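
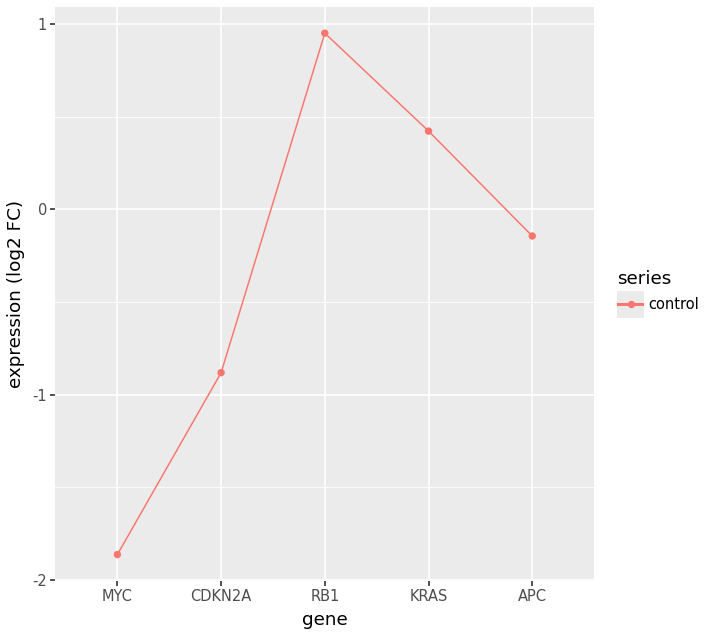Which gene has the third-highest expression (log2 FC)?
APC

Top 4: RB1 ≈ 1.0, KRAS ≈ 0.5, APC ≈ 0.0, CDKN2A ≈ -1.0.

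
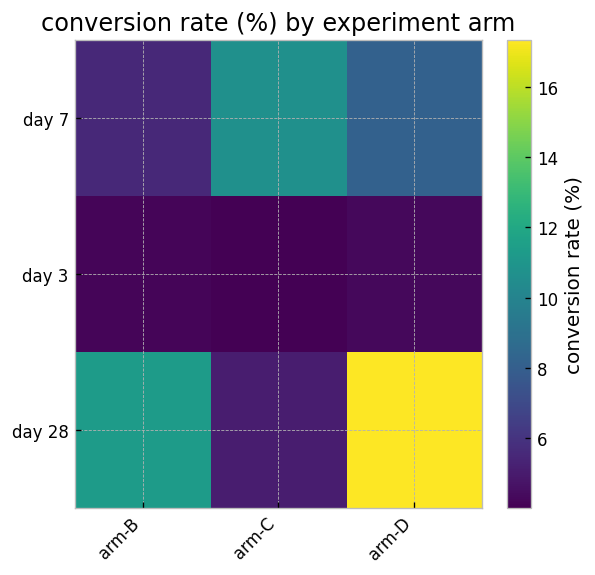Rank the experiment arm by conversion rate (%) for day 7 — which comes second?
Top 3 for day 7: arm-C ≈ 10, arm-D ≈ 8, arm-B ≈ 6.

arm-D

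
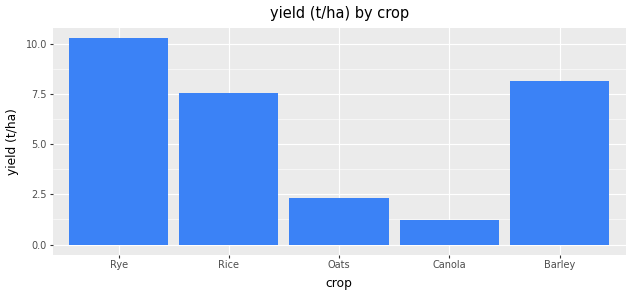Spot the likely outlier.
Canola

Canola ≈ 1; the rest sit between ≈ 2 and ≈ 10.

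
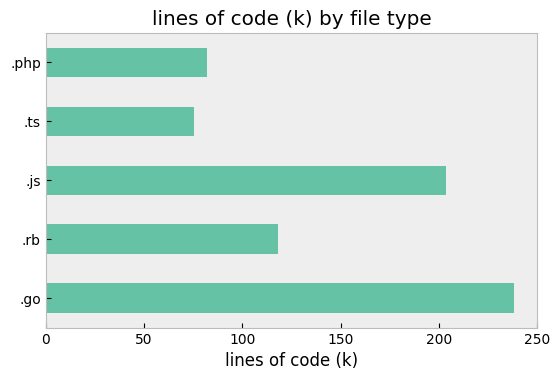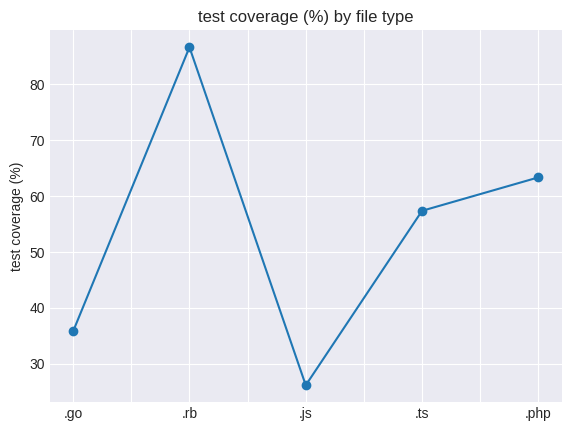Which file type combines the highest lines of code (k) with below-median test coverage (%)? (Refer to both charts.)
.go

Chart 2 median test coverage (%) ≈ 60; below-median file types: .go, .js. Among those, .go has the highest lines of code (k) (≈ 250).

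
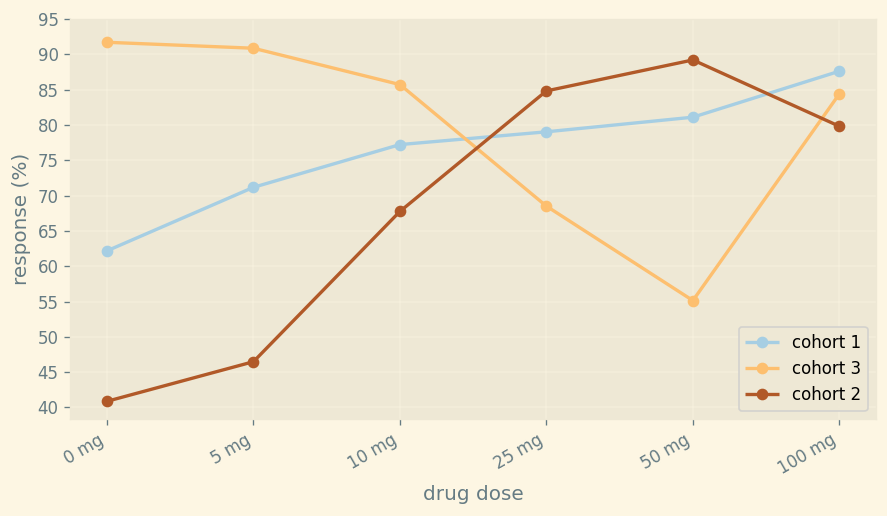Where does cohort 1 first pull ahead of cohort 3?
25 mg

10 mg: cohort 1 ≈ 75 vs cohort 3 ≈ 85 (not yet); 25 mg: cohort 1 ≈ 80 vs cohort 3 ≈ 70 (first crossover).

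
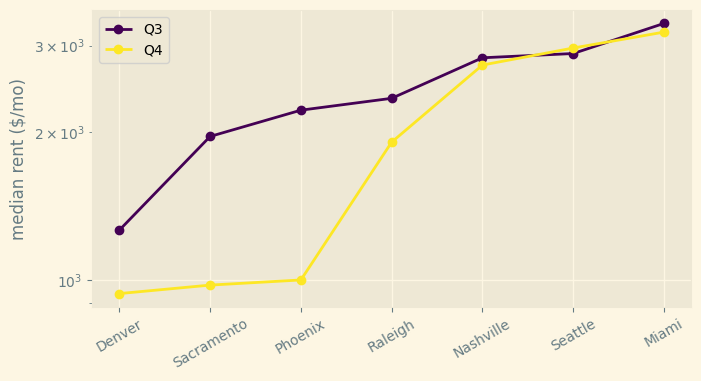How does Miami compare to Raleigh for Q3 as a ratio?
≈ 1.42×

Miami ≈ 3400, Raleigh ≈ 2400; 3400/2400 ≈ 1.42.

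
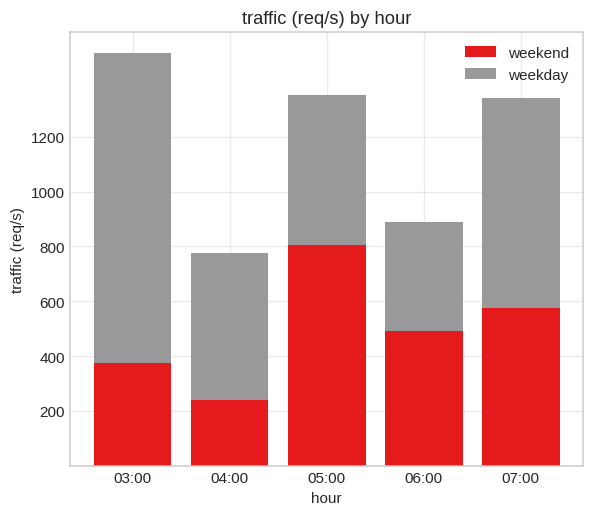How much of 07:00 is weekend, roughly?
≈ 600

weekend top ≈ 600, bottom ≈ 0; segment ≈ 600.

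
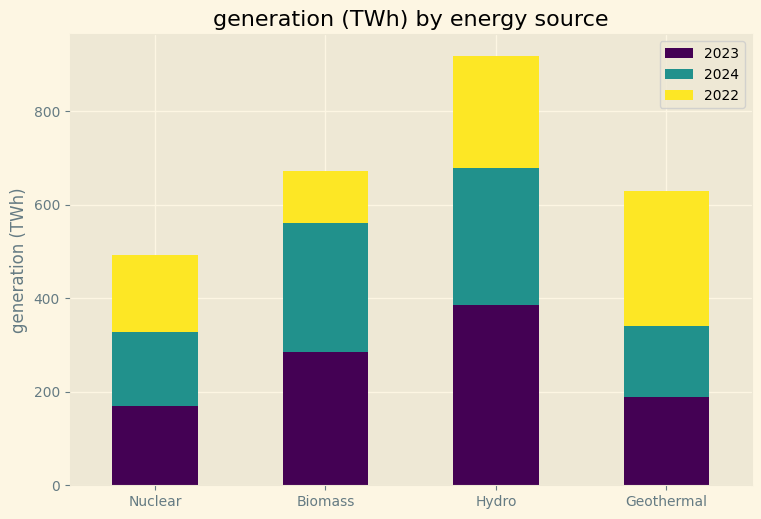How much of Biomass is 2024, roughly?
2024 top ≈ 600, bottom ≈ 300; segment ≈ 300.

≈ 300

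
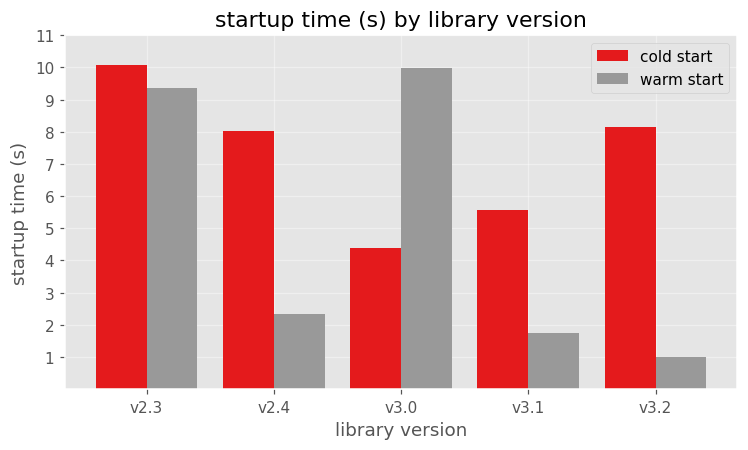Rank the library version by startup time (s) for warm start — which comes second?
v2.3

Top 3 for warm start: v3.0 ≈ 10, v2.3 ≈ 9, v2.4 ≈ 2.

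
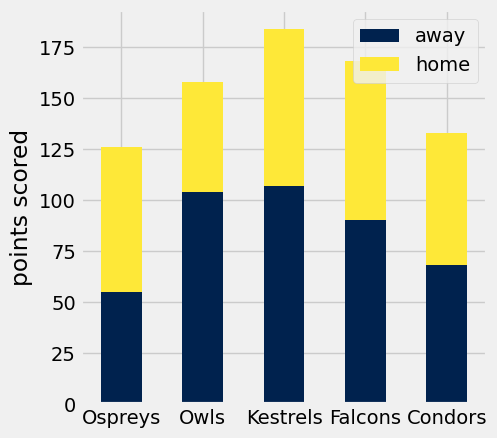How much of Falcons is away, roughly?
away top ≈ 80, bottom ≈ 0; segment ≈ 80.

≈ 80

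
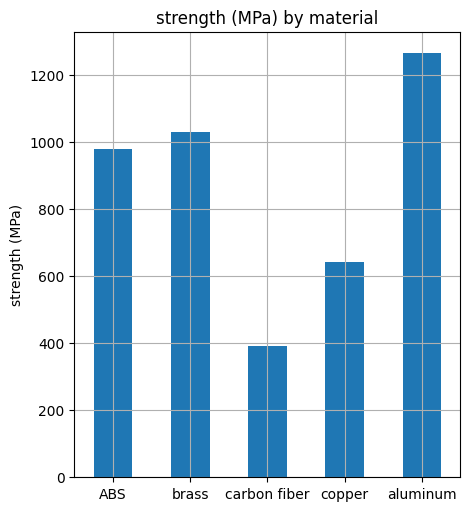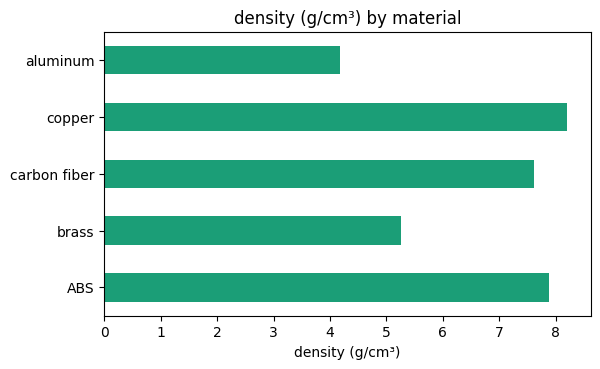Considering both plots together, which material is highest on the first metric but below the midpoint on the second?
Chart 2 median density (g/cm³) ≈ 8; below-median materials: brass, aluminum. Among those, aluminum has the highest strength (MPa) (≈ 1200).

aluminum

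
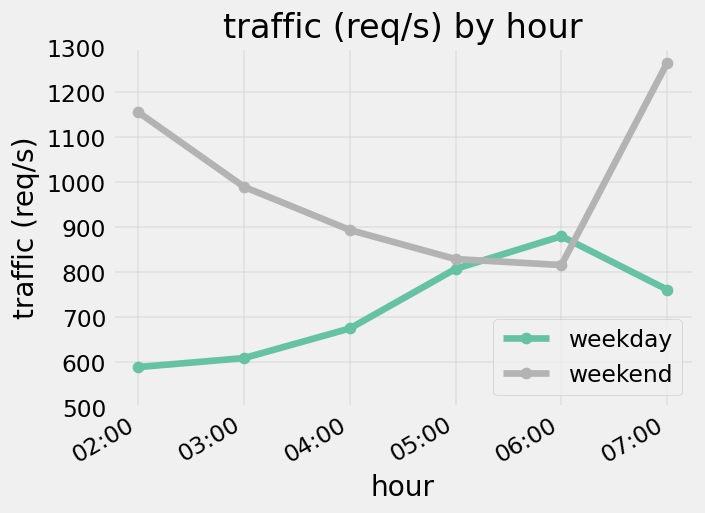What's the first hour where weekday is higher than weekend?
05:00: weekday ≈ 800 vs weekend ≈ 800 (not yet); 06:00: weekday ≈ 900 vs weekend ≈ 800 (first crossover).

06:00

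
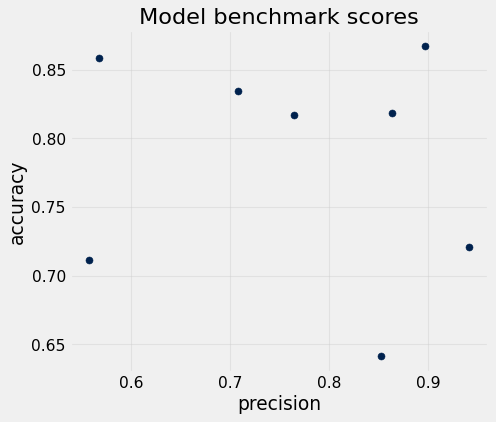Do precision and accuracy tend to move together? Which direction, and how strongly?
Points are roughly uncorrelated; weak (|r| ≈ 0.1).

no clear correlation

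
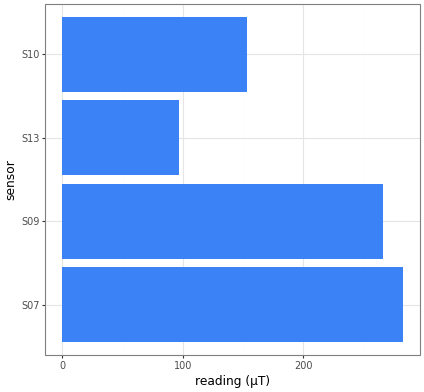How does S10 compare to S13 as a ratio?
S10 ≈ 150, S13 ≈ 100; 150/100 ≈ 1.5.

≈ 1.5×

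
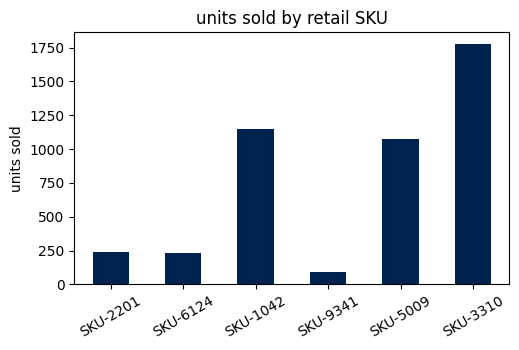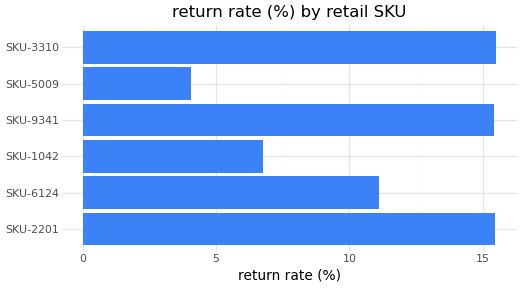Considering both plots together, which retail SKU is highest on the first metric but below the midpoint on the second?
Chart 2 median return rate (%) ≈ 14; below-median retail SKUs: SKU-6124, SKU-1042, SKU-5009. Among those, SKU-1042 has the highest units sold (≈ 1200).

SKU-1042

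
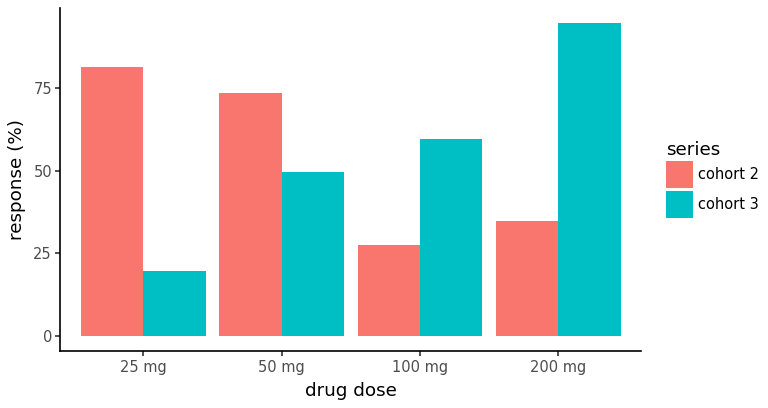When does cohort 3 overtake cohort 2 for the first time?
100 mg

50 mg: cohort 3 ≈ 50 vs cohort 2 ≈ 70 (not yet); 100 mg: cohort 3 ≈ 60 vs cohort 2 ≈ 30 (first crossover).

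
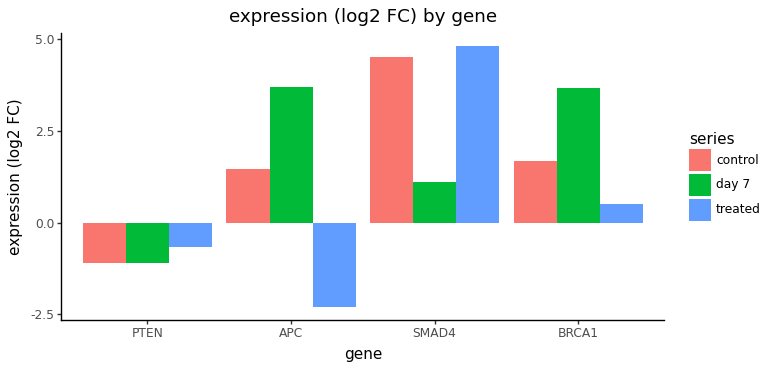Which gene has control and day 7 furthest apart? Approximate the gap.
SMAD4, ≈ 4 log2 FC

SMAD4: control ≈ 5, day 7 ≈ 1 → gap ≈ 4. Next-largest (APC) is only ≈ 3.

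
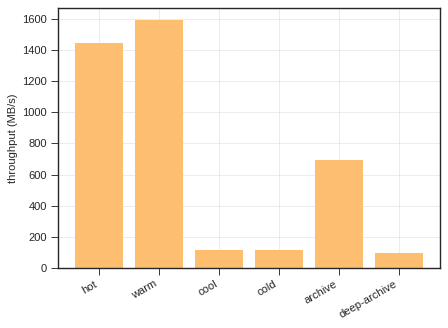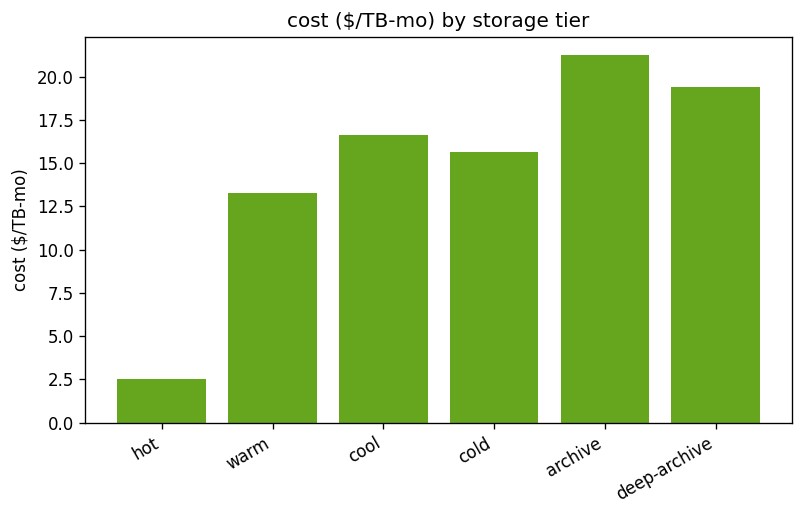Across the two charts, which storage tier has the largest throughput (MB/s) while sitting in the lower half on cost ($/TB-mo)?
warm

Chart 2 median cost ($/TB-mo) ≈ 16; below-median storage tiers: hot, warm, cold. Among those, warm has the highest throughput (MB/s) (≈ 1600).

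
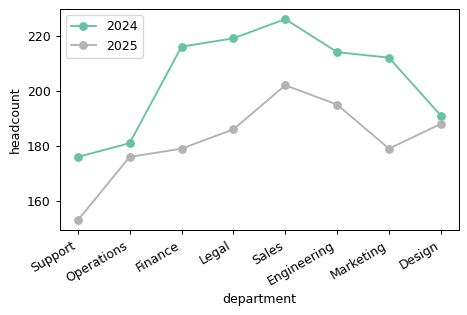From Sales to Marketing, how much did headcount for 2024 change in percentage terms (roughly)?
≈ -8.7%

Sales ≈ 230, Marketing ≈ 210; (210 − 230) / 230 ≈ -8.7%.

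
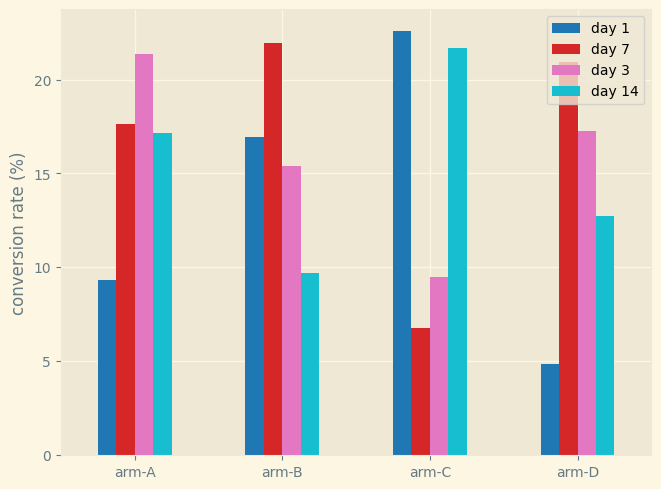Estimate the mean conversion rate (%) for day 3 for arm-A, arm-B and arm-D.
≈ 19

(22 + 16 + 18) / 3 ≈ 19.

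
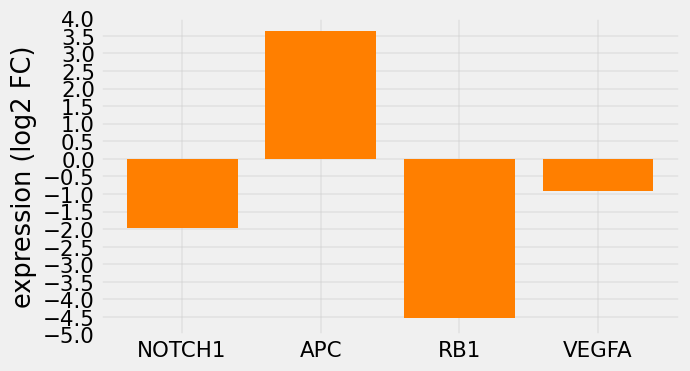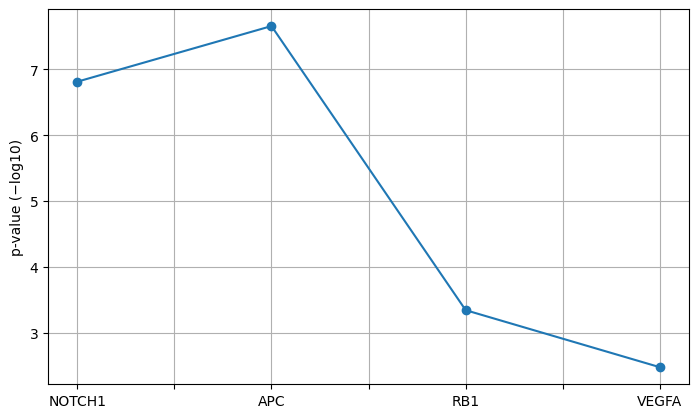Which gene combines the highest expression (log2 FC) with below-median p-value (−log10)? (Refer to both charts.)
Chart 2 median p-value (−log10) ≈ 5; below-median genes: RB1, VEGFA. Among those, VEGFA has the highest expression (log2 FC) (≈ -1).

VEGFA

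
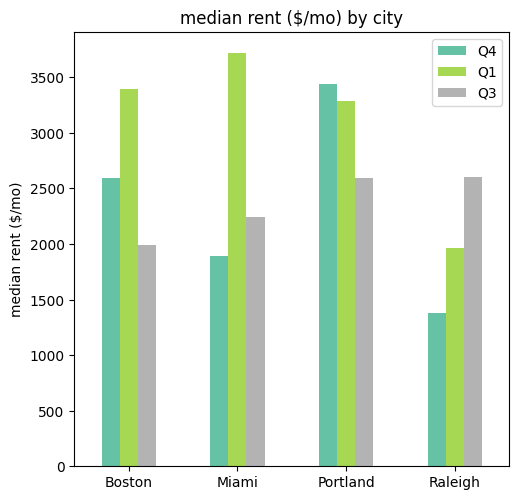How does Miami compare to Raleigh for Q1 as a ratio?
≈ 1.75×

Miami ≈ 3500, Raleigh ≈ 2000; 3500/2000 ≈ 1.75.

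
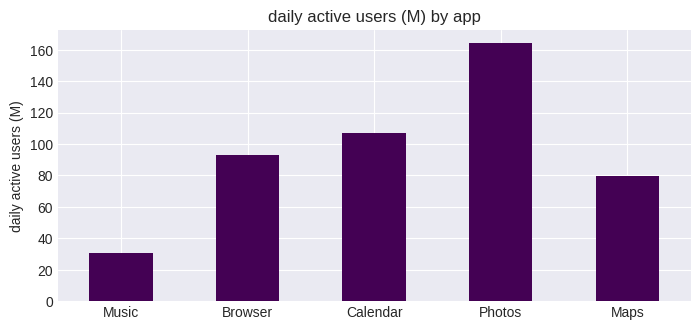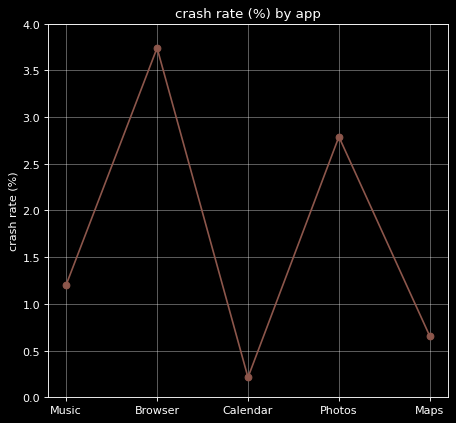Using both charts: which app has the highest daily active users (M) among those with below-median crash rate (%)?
Calendar

Chart 2 median crash rate (%) ≈ 1; below-median apps: Calendar, Maps. Among those, Calendar has the highest daily active users (M) (≈ 100).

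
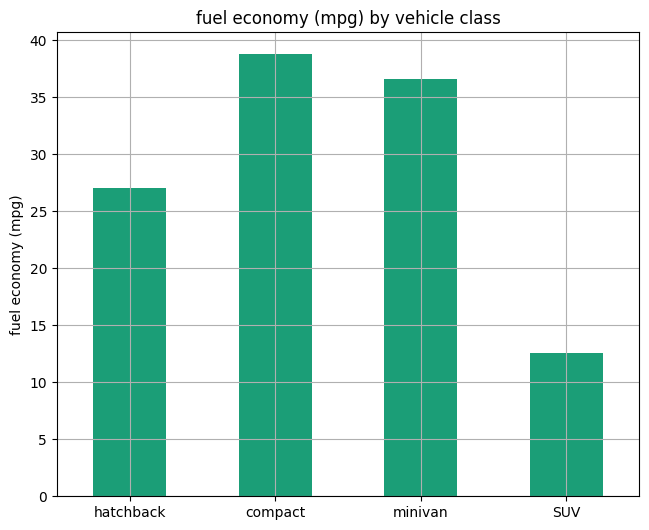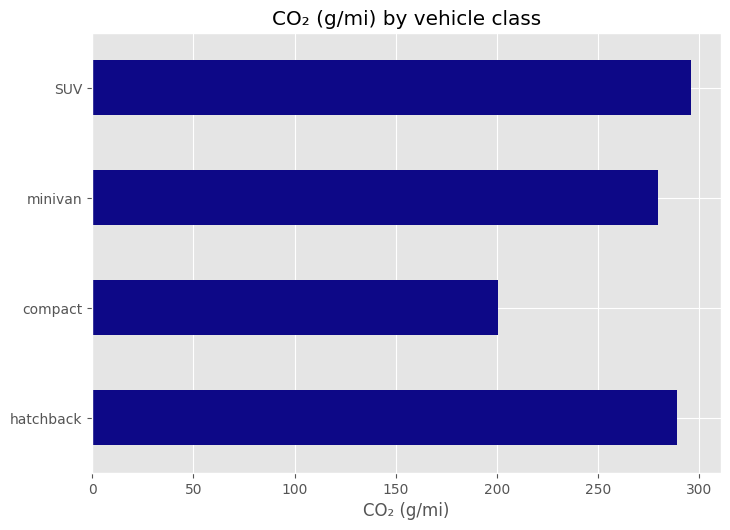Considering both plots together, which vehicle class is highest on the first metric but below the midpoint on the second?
compact

Chart 2 median CO₂ (g/mi) ≈ 300; below-median vehicle classes: compact, minivan. Among those, compact has the highest fuel economy (mpg) (≈ 40).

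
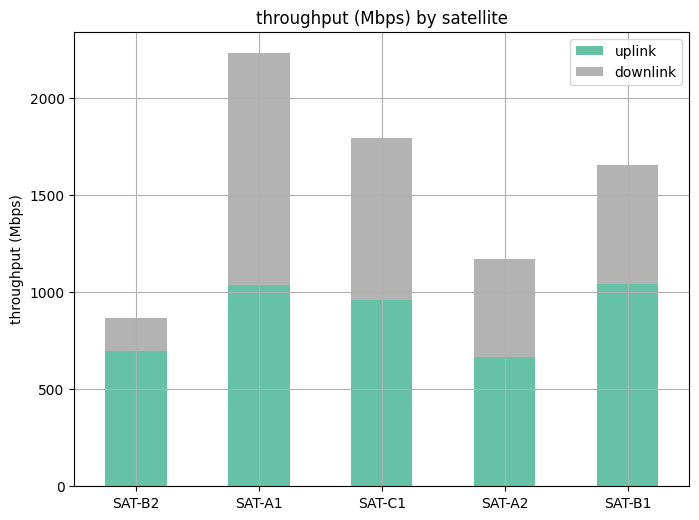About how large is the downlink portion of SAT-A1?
downlink top ≈ 2200, bottom ≈ 1000; segment ≈ 1200.

≈ 1200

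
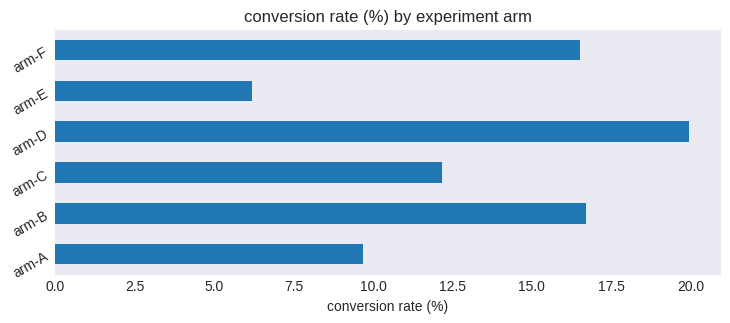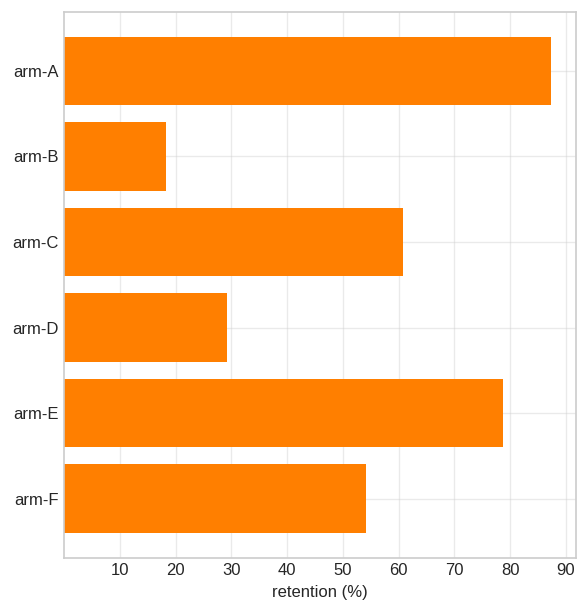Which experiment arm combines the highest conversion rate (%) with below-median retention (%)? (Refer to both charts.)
arm-D

Chart 2 median retention (%) ≈ 60; below-median experiment arms: arm-B, arm-D, arm-F. Among those, arm-D has the highest conversion rate (%) (≈ 20).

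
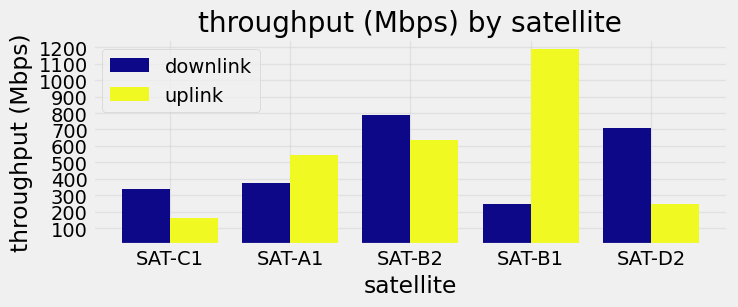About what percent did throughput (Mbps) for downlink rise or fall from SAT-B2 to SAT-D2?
≈ -12.5%

SAT-B2 ≈ 800, SAT-D2 ≈ 700; (700 − 800) / 800 ≈ -12.5%.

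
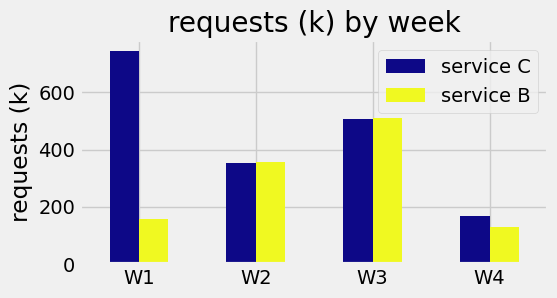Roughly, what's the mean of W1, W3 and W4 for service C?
≈ 467

(700 + 500 + 200) / 3 ≈ 467.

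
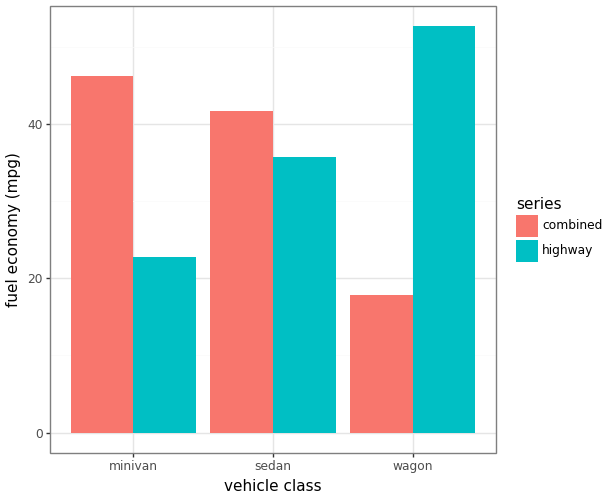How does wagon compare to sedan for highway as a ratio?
wagon ≈ 55, sedan ≈ 35; 55/35 ≈ 1.57.

≈ 1.57×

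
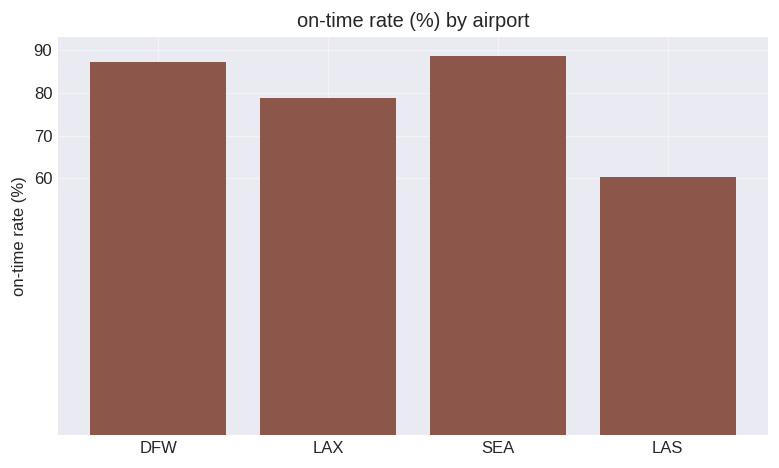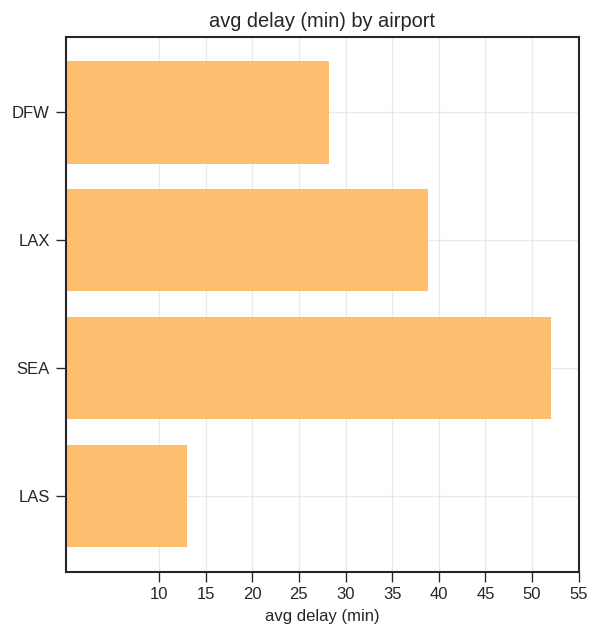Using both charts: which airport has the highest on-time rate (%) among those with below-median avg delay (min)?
DFW

Chart 2 median avg delay (min) ≈ 35; below-median airports: DFW, LAS. Among those, DFW has the highest on-time rate (%) (≈ 90).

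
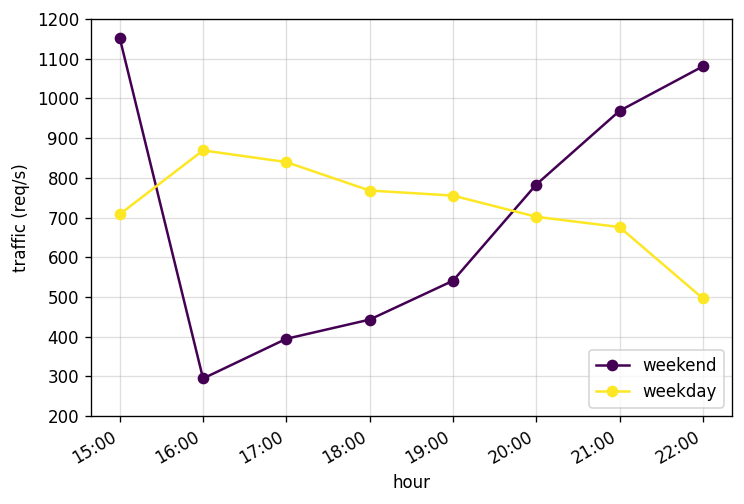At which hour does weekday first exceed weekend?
16:00

15:00: weekday ≈ 700 vs weekend ≈ 1200 (not yet); 16:00: weekday ≈ 900 vs weekend ≈ 300 (first crossover).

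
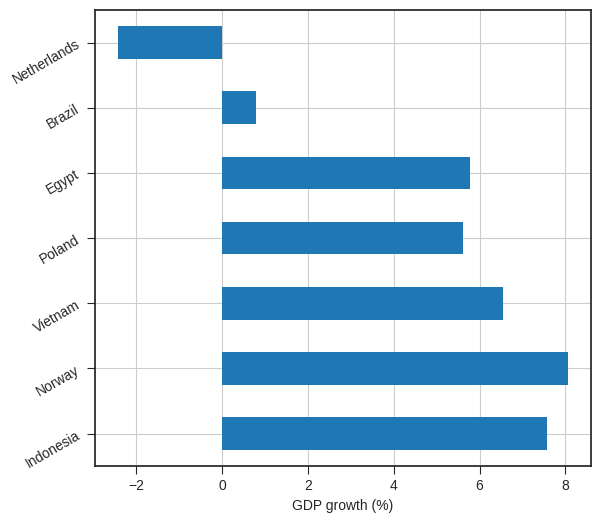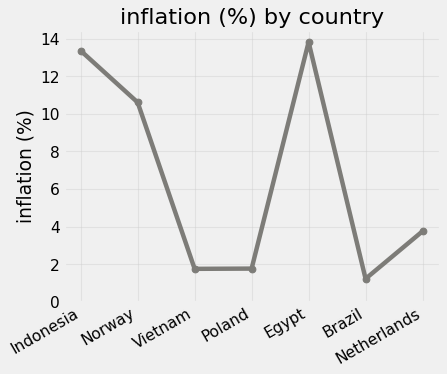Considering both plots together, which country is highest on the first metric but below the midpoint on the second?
Vietnam

Chart 2 median inflation (%) ≈ 4; below-median countries: Vietnam, Poland, Brazil. Among those, Vietnam has the highest GDP growth (%) (≈ 7).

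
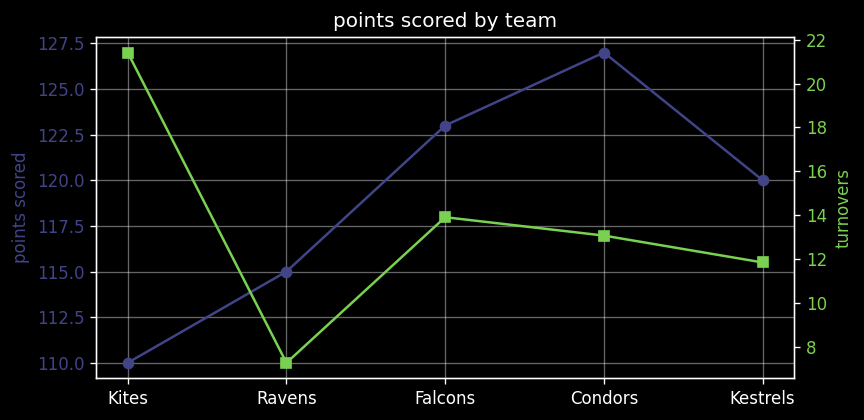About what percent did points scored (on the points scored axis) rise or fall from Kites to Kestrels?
Kites ≈ 110, Kestrels ≈ 120; (120 − 110) / 110 ≈ +9.1%.

≈ +9.1%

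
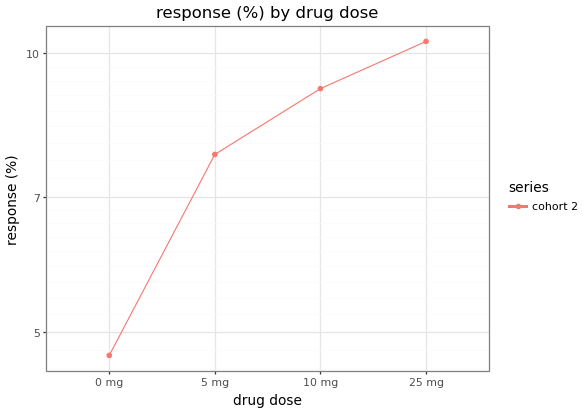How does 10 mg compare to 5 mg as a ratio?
10 mg ≈ 9.0, 5 mg ≈ 8.0; 9.0/8.0 ≈ 1.12.

≈ 1.12×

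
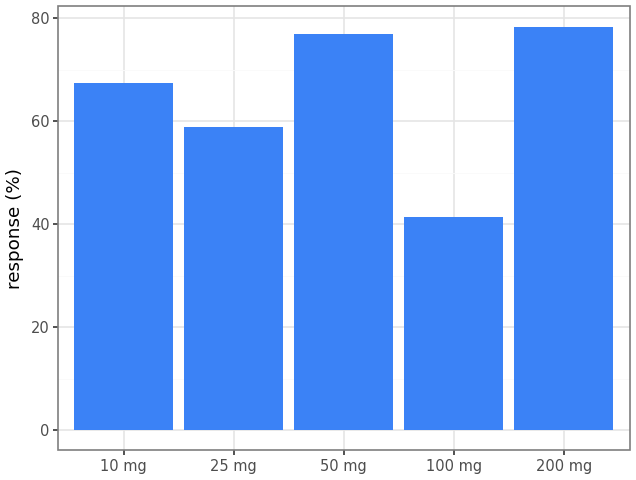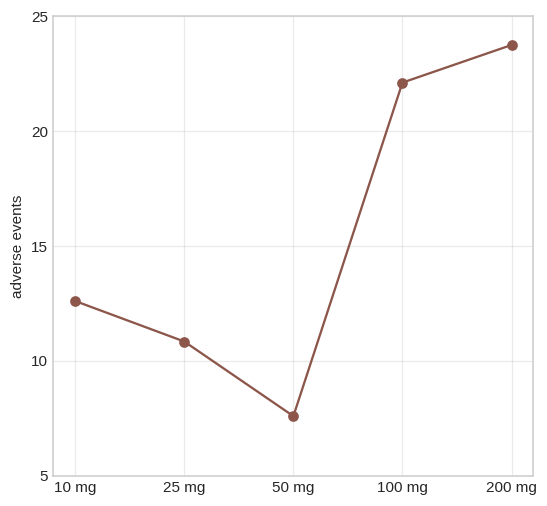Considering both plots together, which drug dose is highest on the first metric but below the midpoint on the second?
Chart 2 median adverse events ≈ 15; below-median drug doses: 25 mg, 50 mg. Among those, 50 mg has the highest response (%) (≈ 80).

50 mg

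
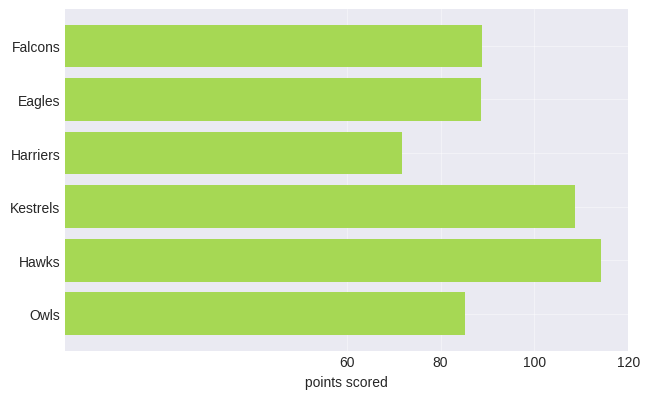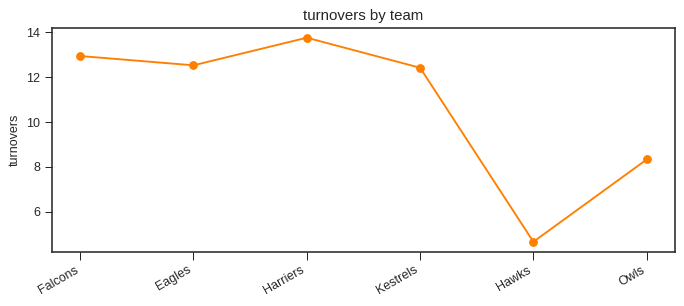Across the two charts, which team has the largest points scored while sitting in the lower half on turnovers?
Chart 2 median turnovers ≈ 12; below-median teams: Kestrels, Hawks, Owls. Among those, Hawks has the highest points scored (≈ 120).

Hawks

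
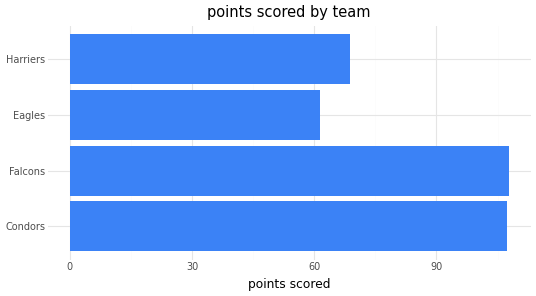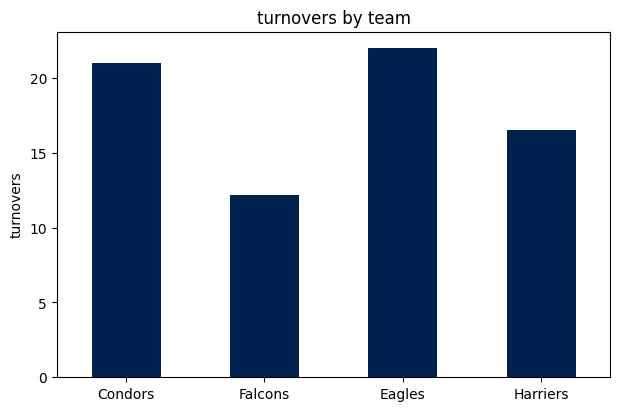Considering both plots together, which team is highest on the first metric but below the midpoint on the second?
Falcons

Chart 2 median turnovers ≈ 20; below-median teams: Falcons, Harriers. Among those, Falcons has the highest points scored (≈ 110).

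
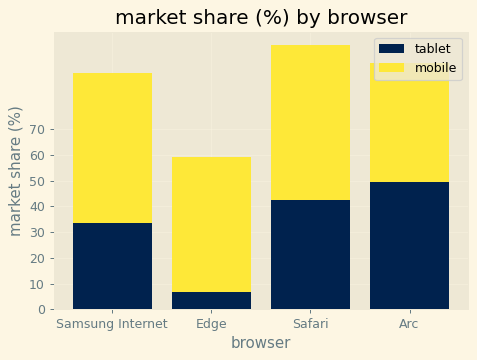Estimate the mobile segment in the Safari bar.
≈ 60

mobile top ≈ 100, bottom ≈ 40; segment ≈ 60.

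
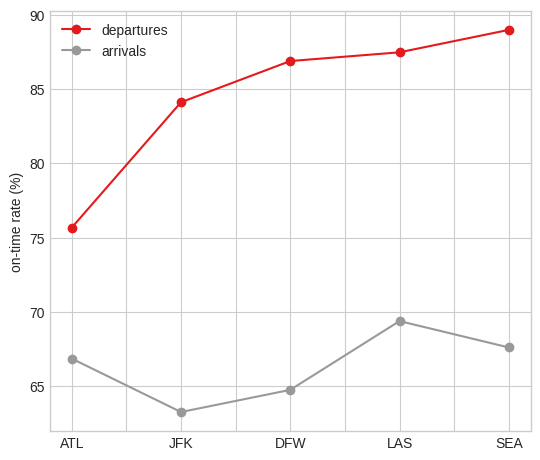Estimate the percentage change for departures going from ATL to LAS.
ATL ≈ 75, LAS ≈ 85; (85 − 75) / 75 ≈ +13.3%.

≈ +13.3%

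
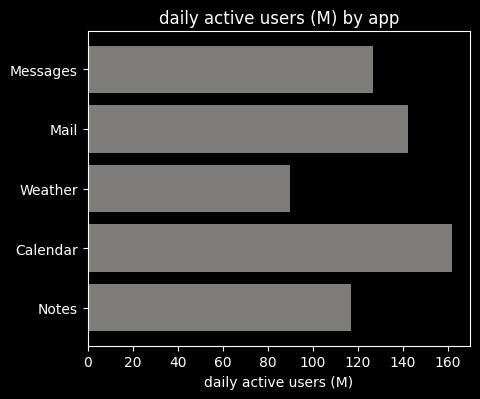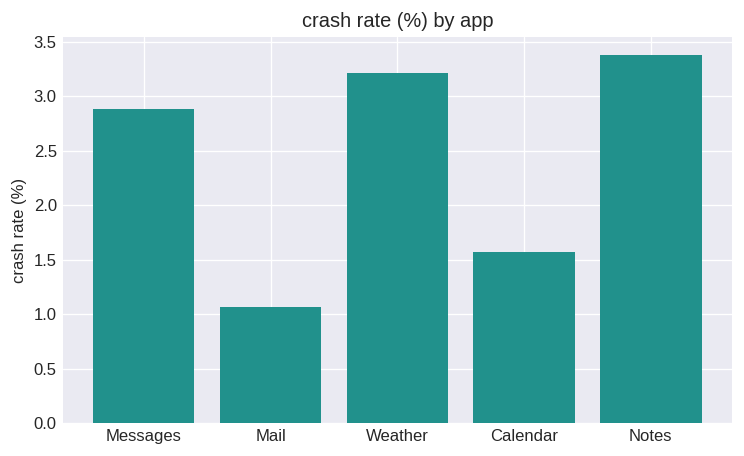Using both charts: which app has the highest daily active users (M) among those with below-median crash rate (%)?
Chart 2 median crash rate (%) ≈ 3; below-median apps: Mail, Calendar. Among those, Calendar has the highest daily active users (M) (≈ 160).

Calendar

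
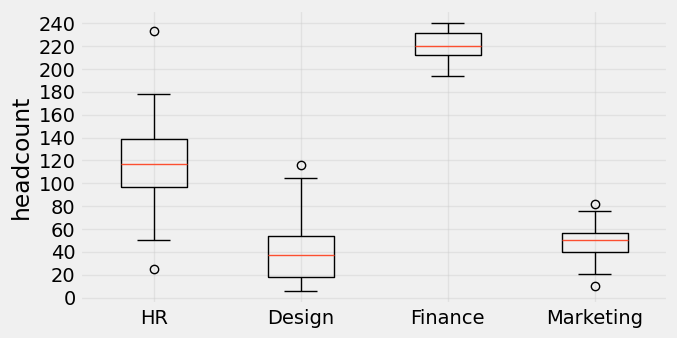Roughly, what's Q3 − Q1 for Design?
≈ 40

Q3 ≈ 60, Q1 ≈ 20; IQR ≈ 40.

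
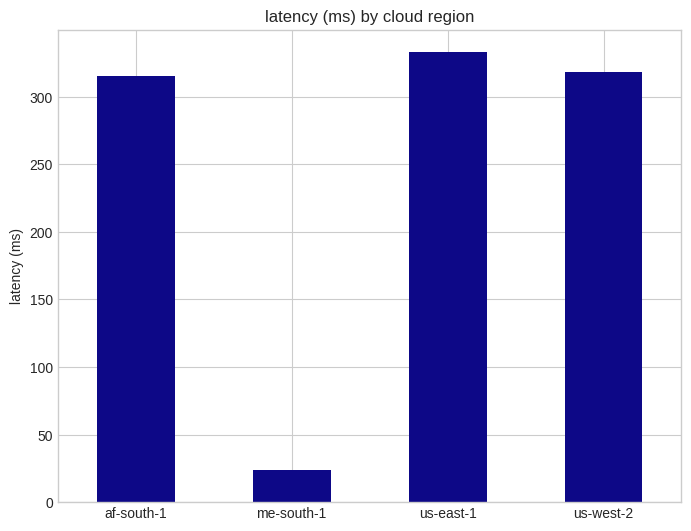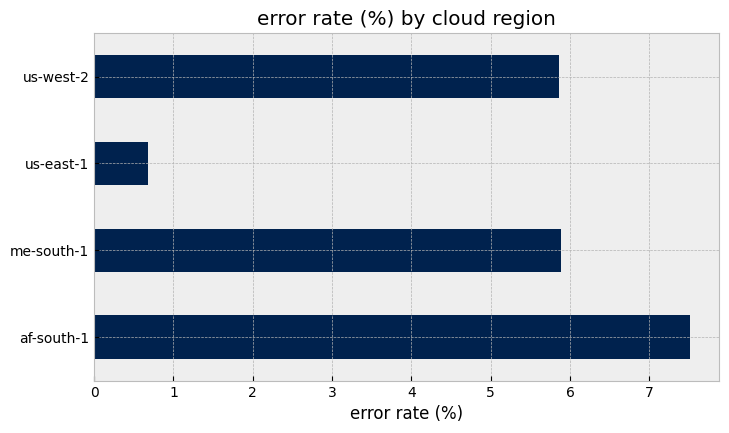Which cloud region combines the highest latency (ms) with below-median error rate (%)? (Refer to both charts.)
us-east-1

Chart 2 median error rate (%) ≈ 6; below-median cloud regions: us-east-1, us-west-2. Among those, us-east-1 has the highest latency (ms) (≈ 350).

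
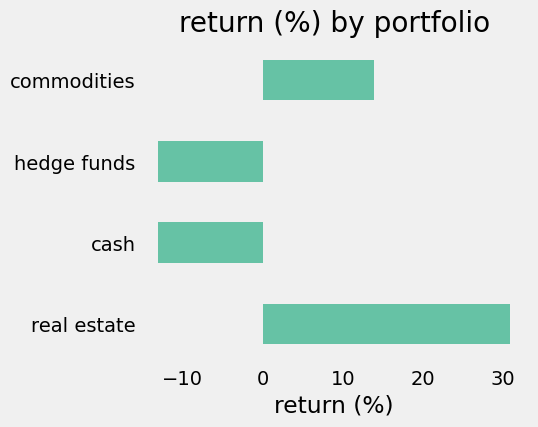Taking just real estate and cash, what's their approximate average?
≈ 8

(30 + -15) / 2 ≈ 8.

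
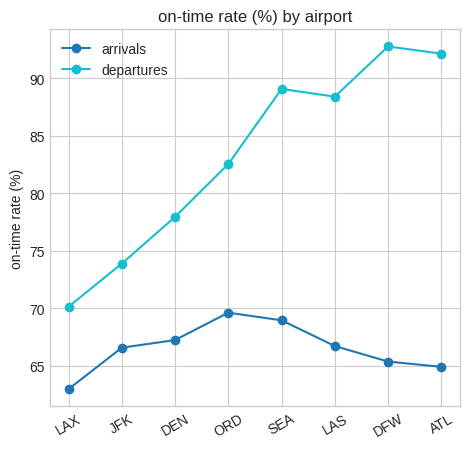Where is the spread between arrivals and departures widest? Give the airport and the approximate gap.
DFW, ≈ 30 %

DFW: arrivals ≈ 65, departures ≈ 95 → gap ≈ 30. Next-largest (ATL) is only ≈ 25.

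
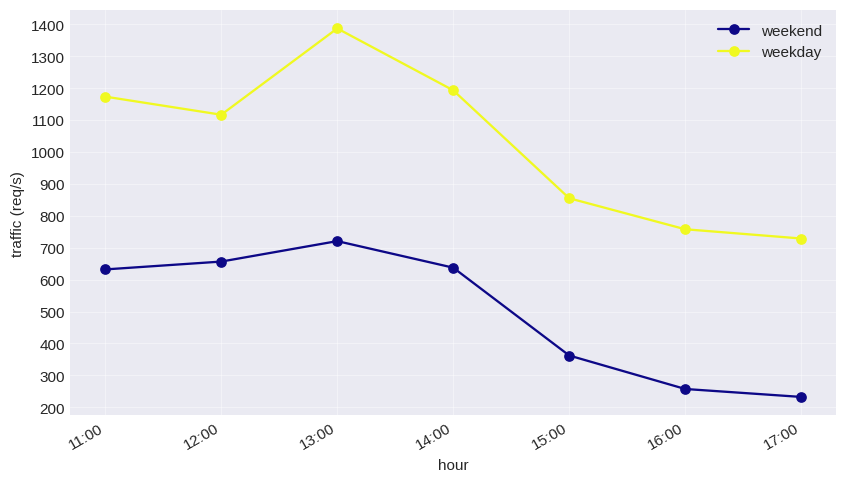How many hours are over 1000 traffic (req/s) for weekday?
Above 1000: 11:00, 12:00, 13:00, 14:00.

4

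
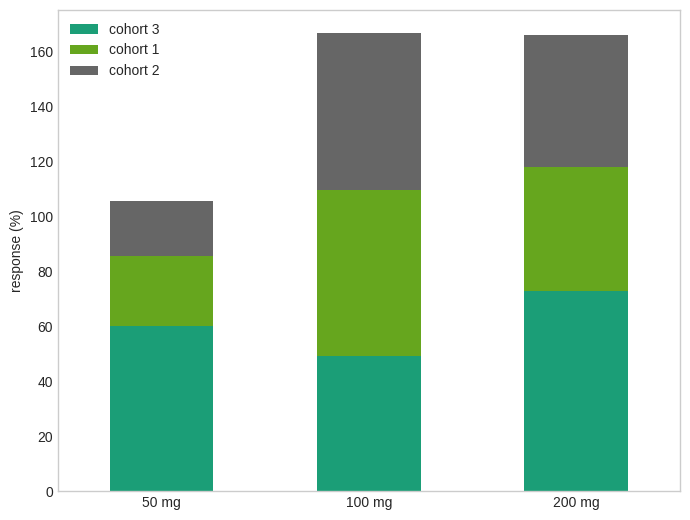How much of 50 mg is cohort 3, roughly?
cohort 3 top ≈ 60, bottom ≈ 0; segment ≈ 60.

≈ 60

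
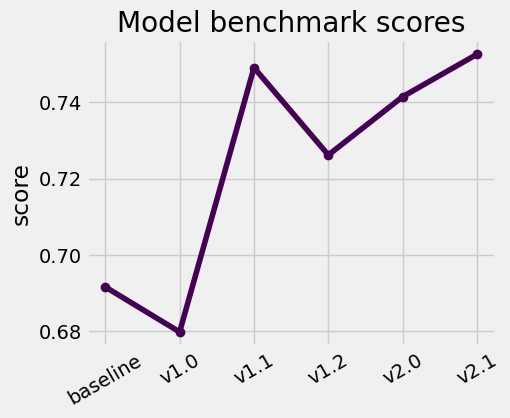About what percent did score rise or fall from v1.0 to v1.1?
v1.0 ≈ 0.68, v1.1 ≈ 0.75; (0.75 − 0.68) / 0.68 ≈ +10.3%.

≈ +10.3%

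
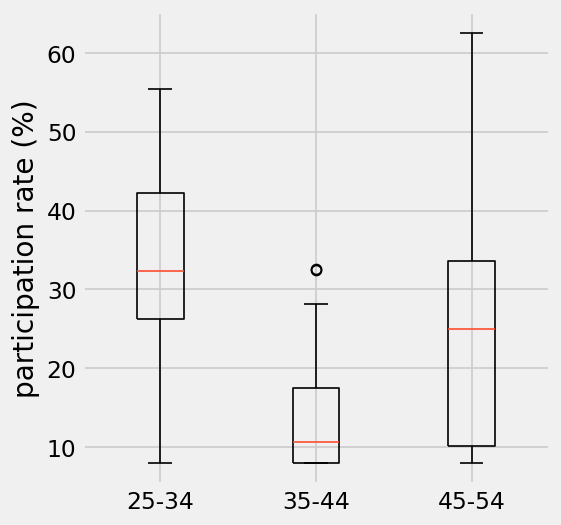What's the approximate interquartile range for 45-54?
Q3 ≈ 34, Q1 ≈ 10; IQR ≈ 24.

≈ 24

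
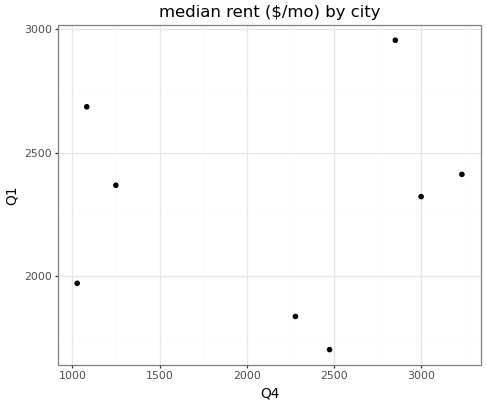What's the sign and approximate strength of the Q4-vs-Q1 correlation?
Points are roughly uncorrelated; weak (|r| ≈ 0.1).

no clear correlation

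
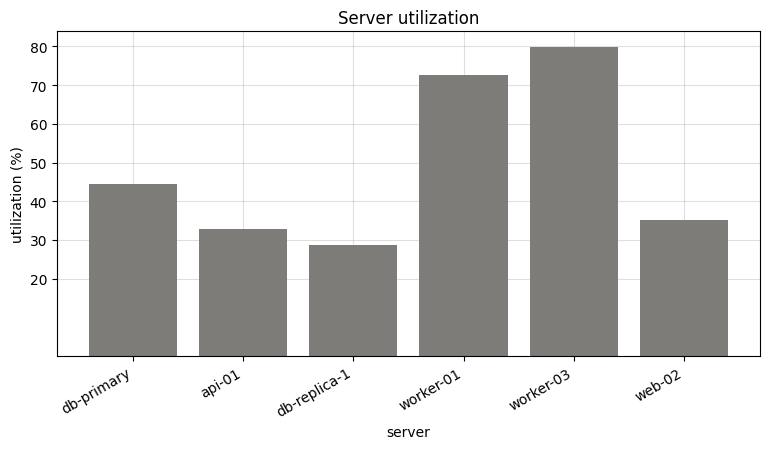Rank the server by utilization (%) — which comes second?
worker-01

Top 3: worker-03 ≈ 80, worker-01 ≈ 70, db-primary ≈ 40.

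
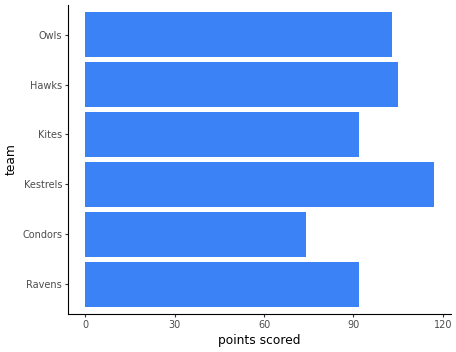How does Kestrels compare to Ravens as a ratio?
Kestrels ≈ 120, Ravens ≈ 90; 120/90 ≈ 1.33.

≈ 1.33×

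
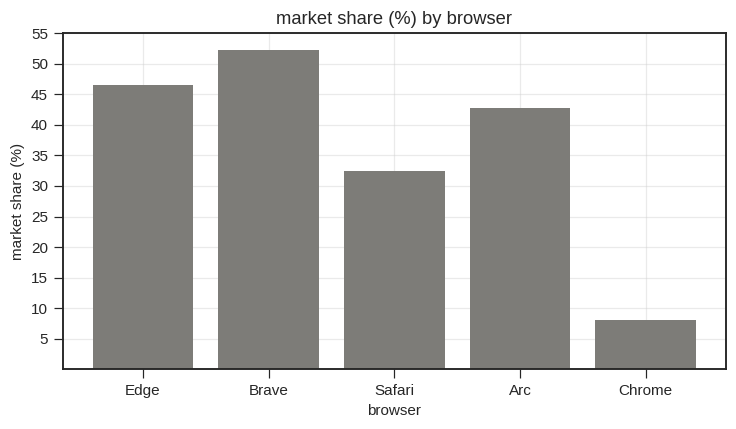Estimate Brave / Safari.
≈ 1.67×

Brave ≈ 50, Safari ≈ 30; 50/30 ≈ 1.67.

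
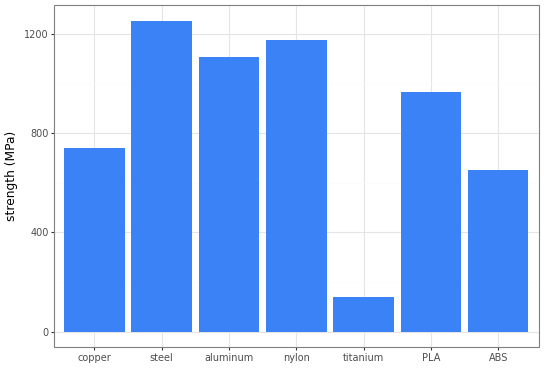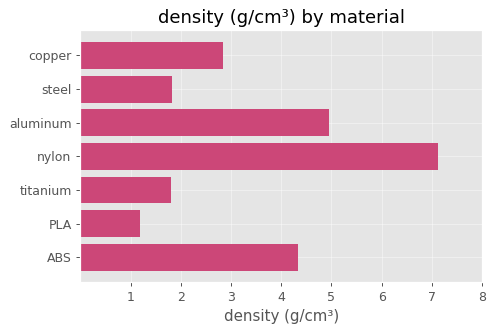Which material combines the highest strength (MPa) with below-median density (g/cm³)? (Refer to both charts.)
Chart 2 median density (g/cm³) ≈ 3; below-median materials: steel, titanium, PLA. Among those, steel has the highest strength (MPa) (≈ 1200).

steel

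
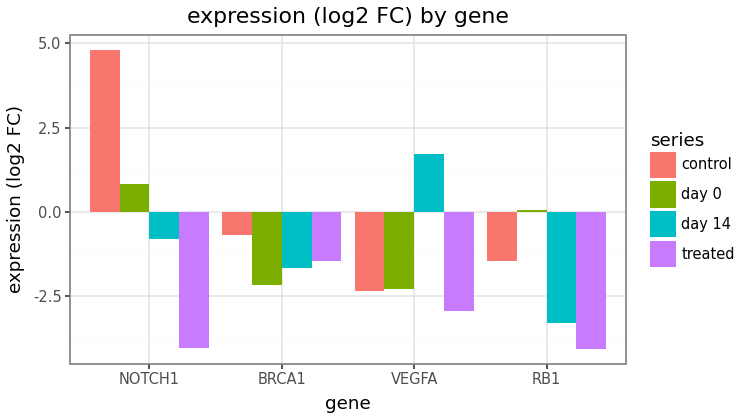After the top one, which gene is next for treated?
Top 3 for treated: BRCA1 ≈ -1, VEGFA ≈ -3, NOTCH1 ≈ -4.

VEGFA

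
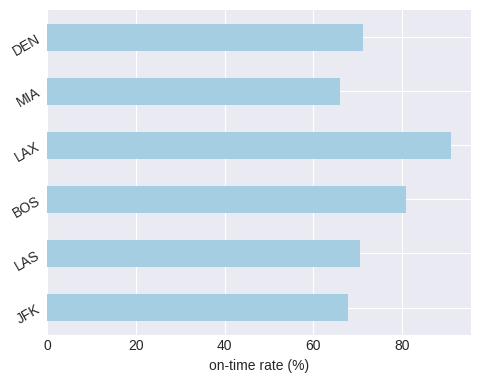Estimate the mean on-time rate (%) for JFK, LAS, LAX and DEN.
(70 + 70 + 90 + 70) / 4 ≈ 75.

≈ 75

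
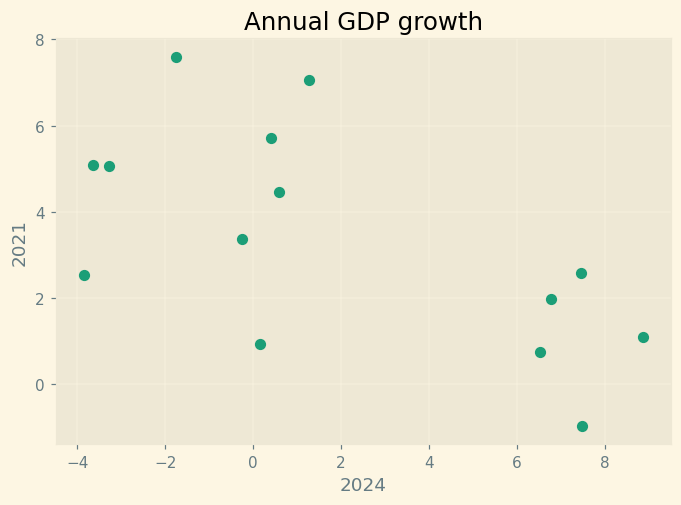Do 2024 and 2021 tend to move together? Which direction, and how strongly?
negative, moderate

Points are negatively correlated; moderate (|r| ≈ 0.6).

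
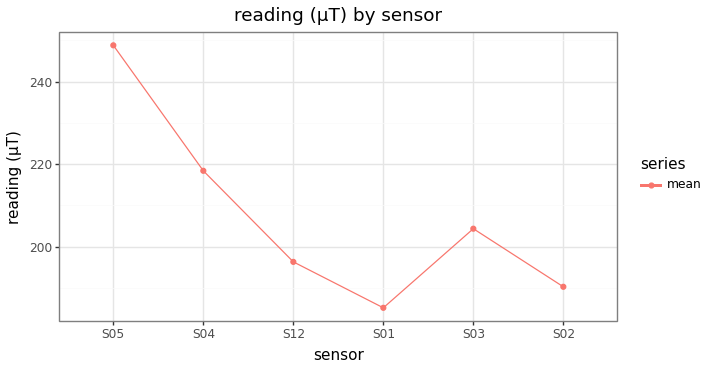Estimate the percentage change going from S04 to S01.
≈ -13.6%

S04 ≈ 220, S01 ≈ 190; (190 − 220) / 220 ≈ -13.6%.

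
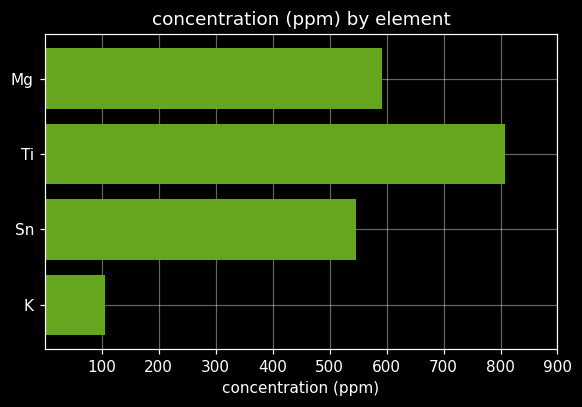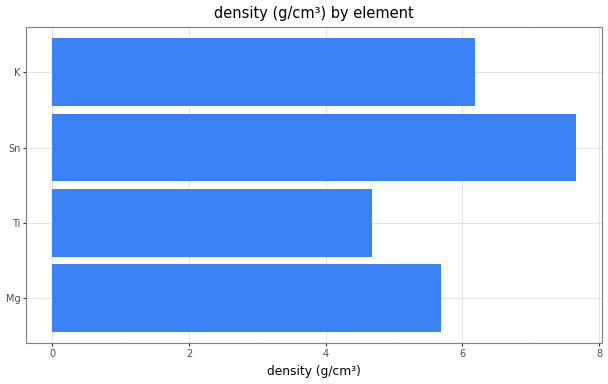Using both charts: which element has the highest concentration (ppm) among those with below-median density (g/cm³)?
Ti

Chart 2 median density (g/cm³) ≈ 6; below-median elements: Mg, Ti. Among those, Ti has the highest concentration (ppm) (≈ 800).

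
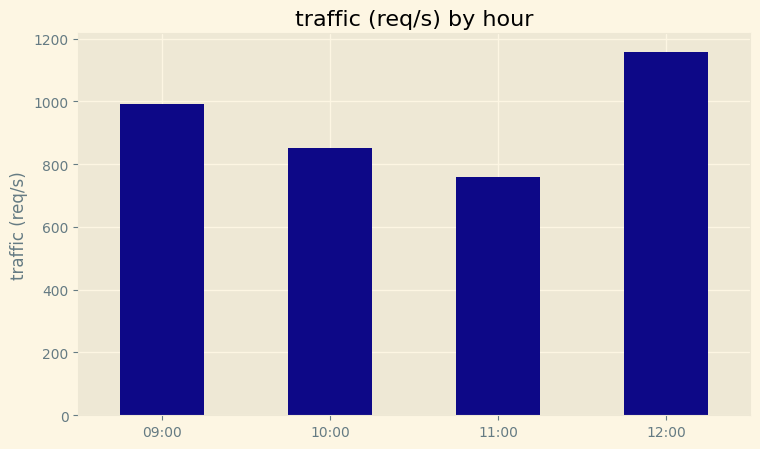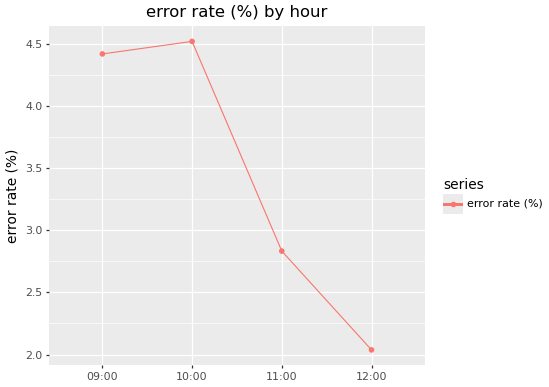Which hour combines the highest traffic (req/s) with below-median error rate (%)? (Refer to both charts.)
Chart 2 median error rate (%) ≈ 3.5; below-median hours: 11:00, 12:00. Among those, 12:00 has the highest traffic (req/s) (≈ 1200).

12:00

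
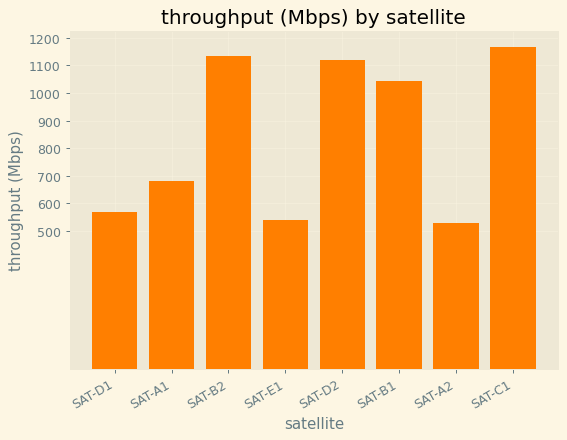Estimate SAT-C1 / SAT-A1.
SAT-C1 ≈ 1200, SAT-A1 ≈ 700; 1200/700 ≈ 1.71.

≈ 1.71×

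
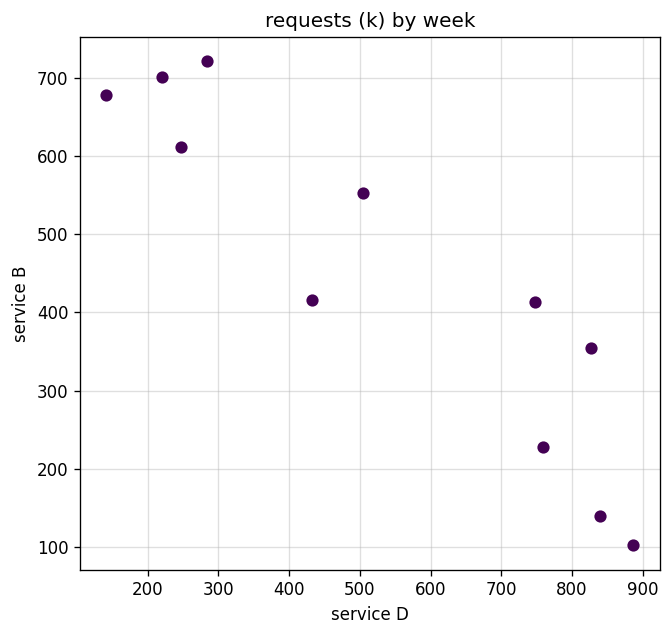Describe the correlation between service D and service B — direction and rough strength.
negative, strong

Points are negatively correlated; strong (|r| ≈ 0.9).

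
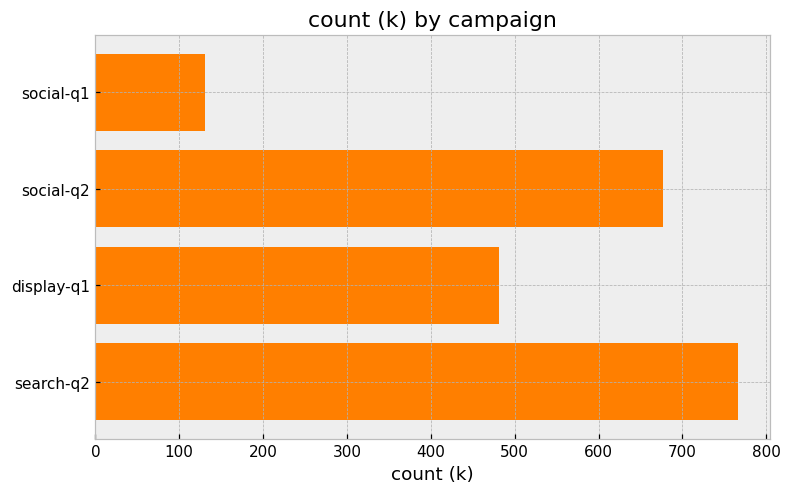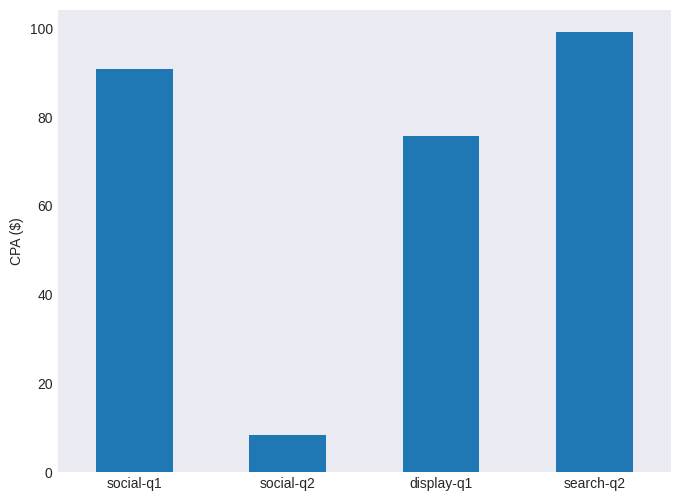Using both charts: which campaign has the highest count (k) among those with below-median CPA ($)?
social-q2

Chart 2 median CPA ($) ≈ 80; below-median campaigns: social-q2, display-q1. Among those, social-q2 has the highest count (k) (≈ 700).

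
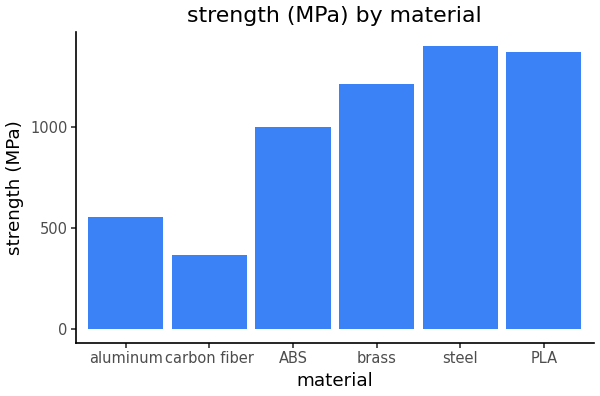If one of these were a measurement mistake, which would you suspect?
carbon fiber

carbon fiber ≈ 400; the rest sit between ≈ 600 and ≈ 1400.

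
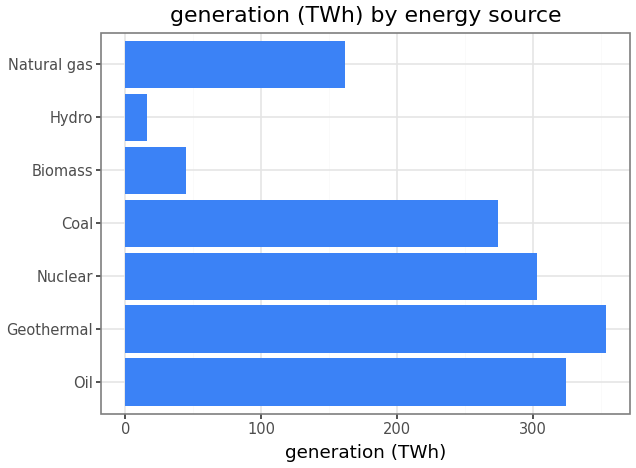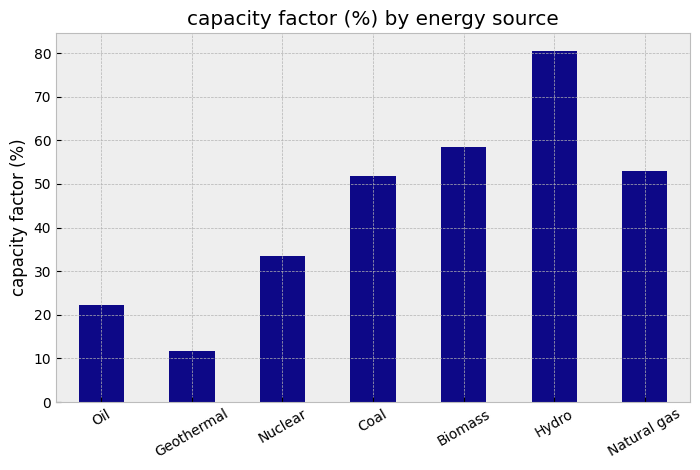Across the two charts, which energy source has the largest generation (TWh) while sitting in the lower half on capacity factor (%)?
Chart 2 median capacity factor (%) ≈ 50; below-median energy sources: Oil, Geothermal, Nuclear. Among those, Geothermal has the highest generation (TWh) (≈ 350).

Geothermal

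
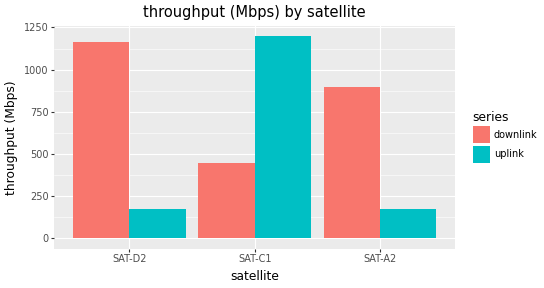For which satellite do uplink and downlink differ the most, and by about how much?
SAT-D2: uplink ≈ 200, downlink ≈ 1200 → gap ≈ 1000. Next-largest (SAT-C1) is only ≈ 800.

SAT-D2, ≈ 1000 Mbps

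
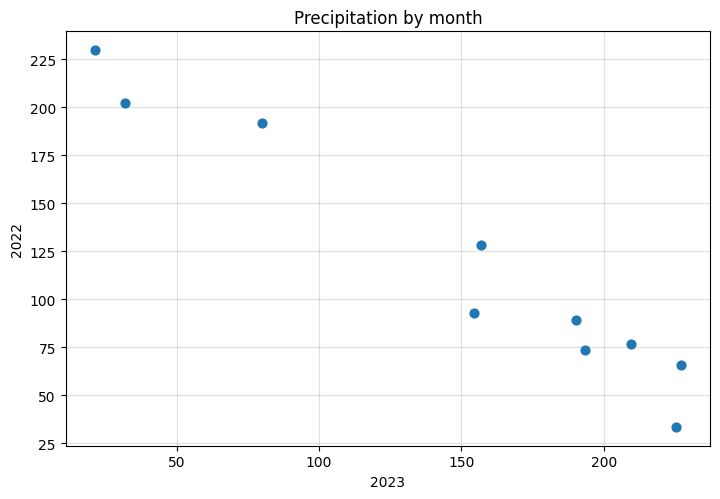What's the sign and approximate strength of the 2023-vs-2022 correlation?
negative, strong

Points are negatively correlated; strong (|r| ≈ 1.0).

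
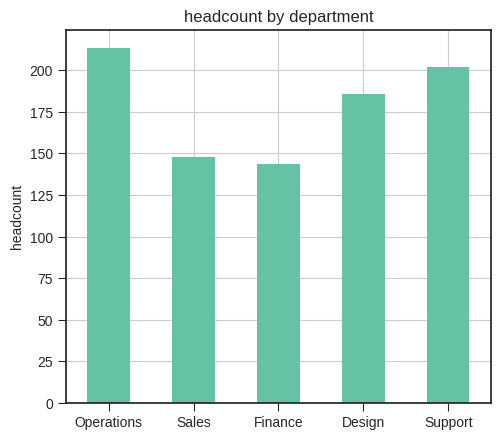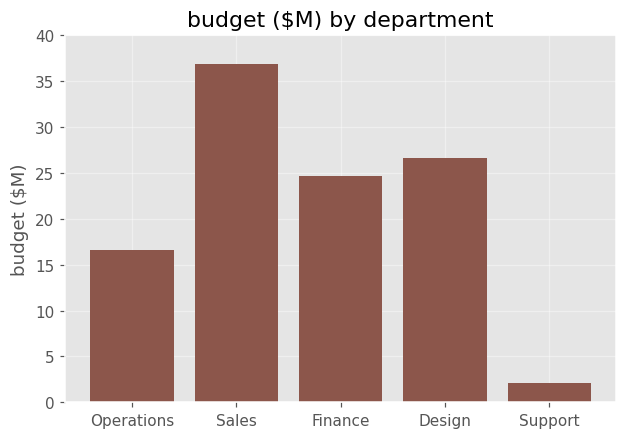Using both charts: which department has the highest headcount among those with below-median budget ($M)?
Operations

Chart 2 median budget ($M) ≈ 25; below-median departments: Operations, Support. Among those, Operations has the highest headcount (≈ 220).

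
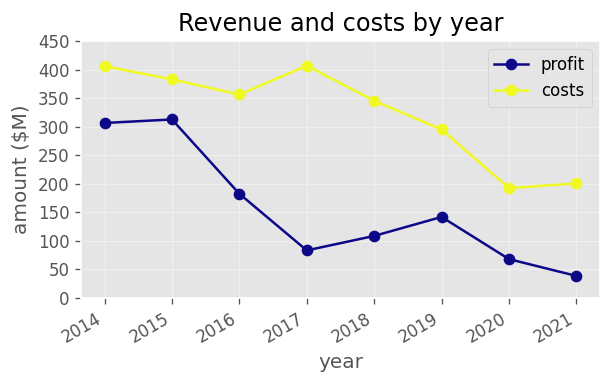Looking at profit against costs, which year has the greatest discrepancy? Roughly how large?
2017: profit ≈ 100, costs ≈ 400 → gap ≈ 300. Next-largest (2018) is only ≈ 250.

2017, ≈ 300 $M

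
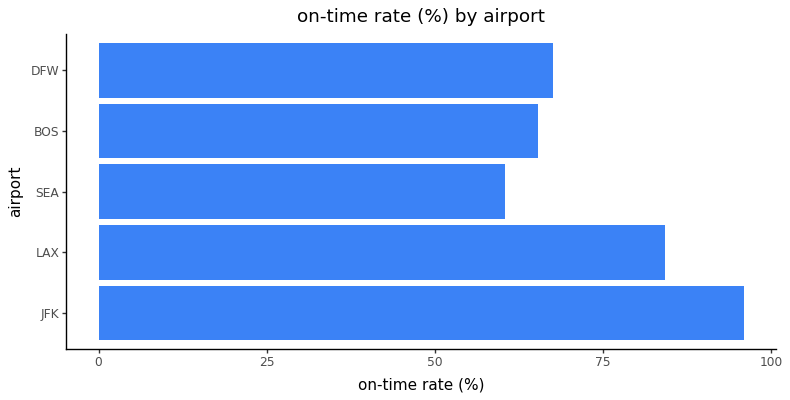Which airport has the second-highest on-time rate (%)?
Top 3: JFK ≈ 100, LAX ≈ 80, DFW ≈ 70.

LAX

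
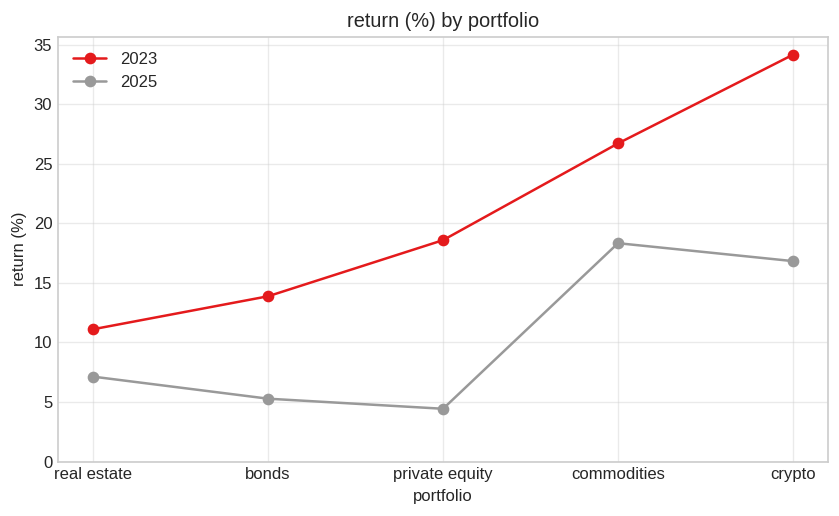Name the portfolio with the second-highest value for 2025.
crypto

Top 3 for 2025: commodities ≈ 20, crypto ≈ 15, real estate ≈ 5.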